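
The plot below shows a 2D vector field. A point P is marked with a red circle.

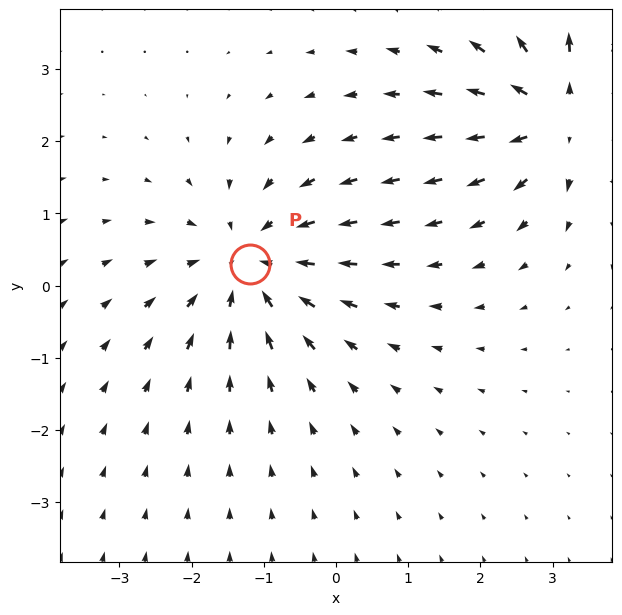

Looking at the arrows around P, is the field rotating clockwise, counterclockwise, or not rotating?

not rotating

Near P at (-1.2, 0.3) the arrows show no circulation. The curl there is ≈0.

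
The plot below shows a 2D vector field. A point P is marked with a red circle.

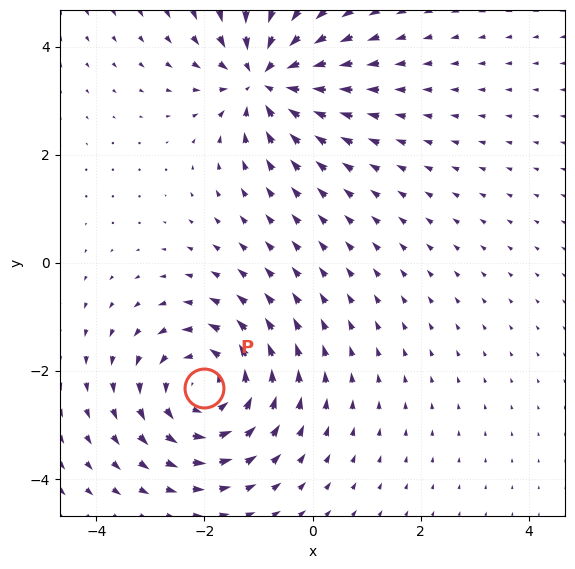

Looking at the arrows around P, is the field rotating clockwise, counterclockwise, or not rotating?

counterclockwise

Near P at (-2.0, -2.3) the arrows circulate counterclockwise. The curl (z-component) there is about +4; positive curl means counterclockwise rotation.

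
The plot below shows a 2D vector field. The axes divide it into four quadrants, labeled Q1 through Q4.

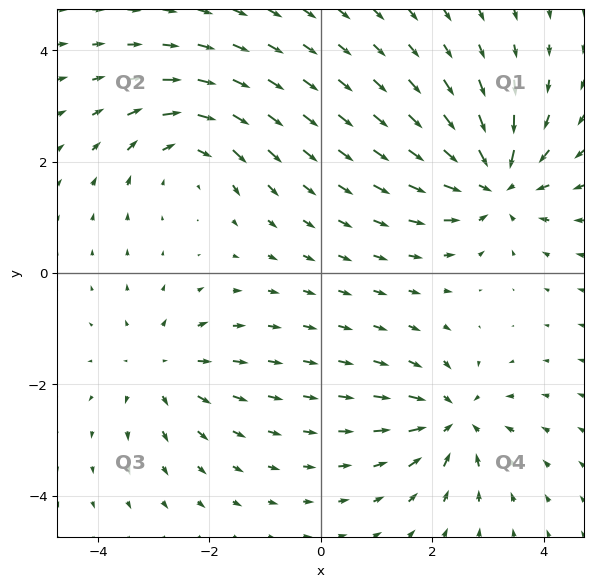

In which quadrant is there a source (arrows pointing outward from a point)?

Q3

The source sits at approximately (-2.9, -1.7), which lies in quadrant Q3. The divergence there is about +3, positive as expected for a source.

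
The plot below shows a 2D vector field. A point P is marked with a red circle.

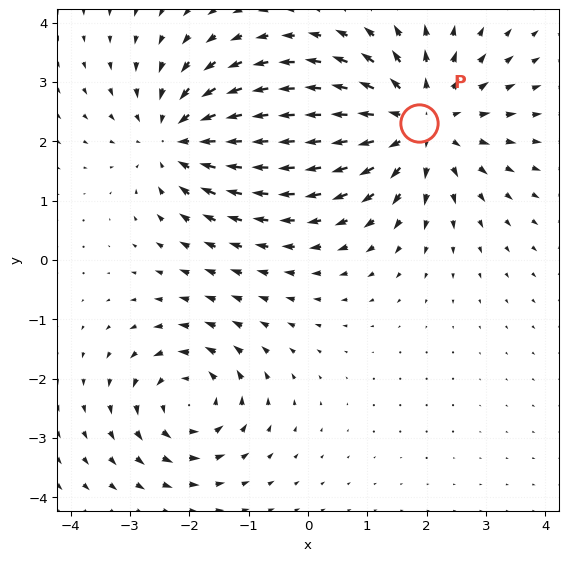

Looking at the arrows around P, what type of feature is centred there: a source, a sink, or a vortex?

source

At P (1.9, 2.3) the arrows spread outward. Divergence about +4, curl ≈0 — positive divergence with near-zero curl is a source.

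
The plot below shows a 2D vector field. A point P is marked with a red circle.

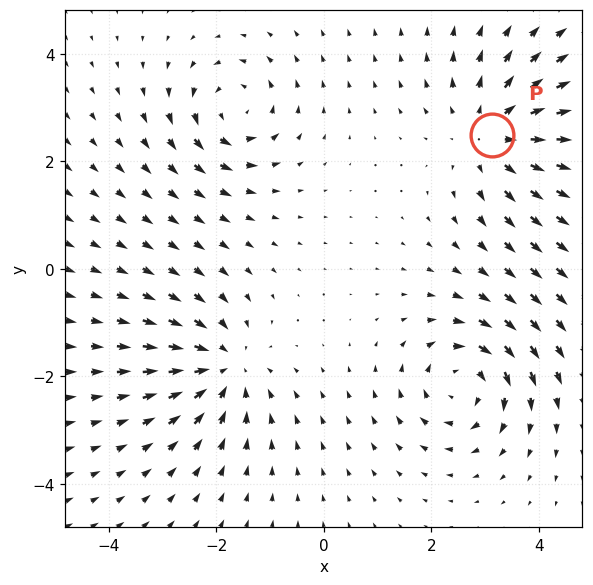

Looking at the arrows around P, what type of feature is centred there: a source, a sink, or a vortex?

source

At P (3.1, 2.5) the arrows spread outward. Divergence about +4, curl ≈0 — positive divergence with near-zero curl is a source.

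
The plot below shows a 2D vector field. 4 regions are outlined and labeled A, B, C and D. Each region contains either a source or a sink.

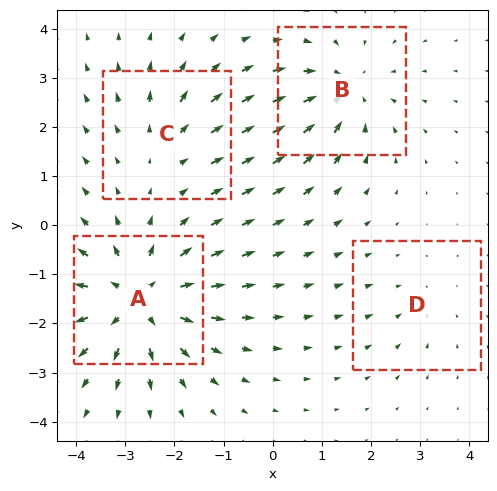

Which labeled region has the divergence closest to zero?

D

Divergence at each region's feature centre — A: about +6, B: about -4, C: about +3, D: about -2. Region D is closest to zero.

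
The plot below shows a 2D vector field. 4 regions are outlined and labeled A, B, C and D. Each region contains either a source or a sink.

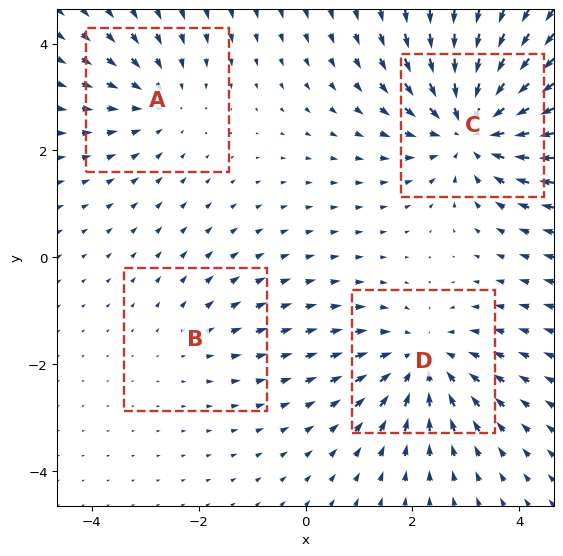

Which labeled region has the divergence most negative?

Divergence at each region's feature centre — A: about -3, B: about +2, C: about -6, D: about -4. Region C is most negative.

C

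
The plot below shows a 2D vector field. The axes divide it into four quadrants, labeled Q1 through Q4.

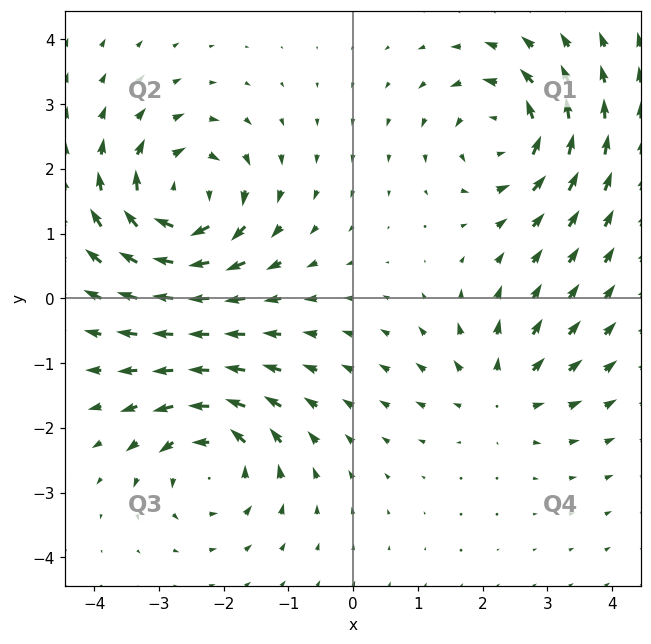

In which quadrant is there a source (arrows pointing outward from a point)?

The source sits at approximately (2.3, -1.5), which lies in quadrant Q4. The divergence there is about +4, positive as expected for a source.

Q4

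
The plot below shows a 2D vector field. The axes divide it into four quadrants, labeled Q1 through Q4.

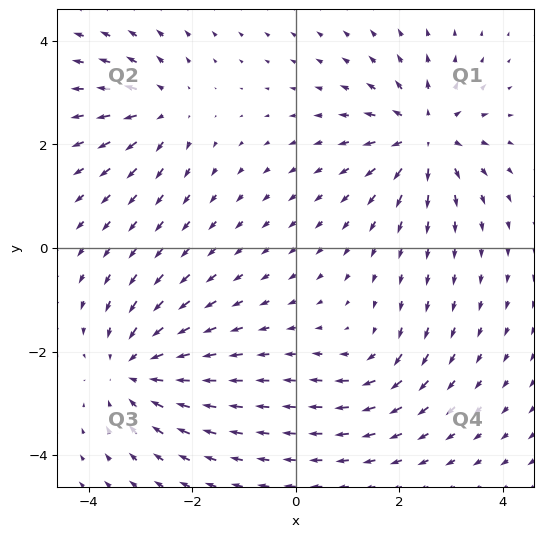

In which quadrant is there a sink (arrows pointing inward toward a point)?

Q3

The sink sits at approximately (-3.1, -2.3), which lies in quadrant Q3. The divergence there is about -5, negative as expected for a sink.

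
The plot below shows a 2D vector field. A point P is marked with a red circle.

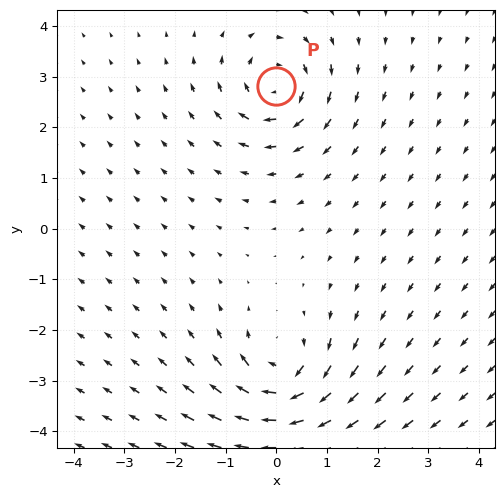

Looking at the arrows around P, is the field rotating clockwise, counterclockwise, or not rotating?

clockwise

Near P at (-0.0, 2.8) the arrows circulate clockwise. The curl (z-component) there is about -5; negative curl means clockwise rotation.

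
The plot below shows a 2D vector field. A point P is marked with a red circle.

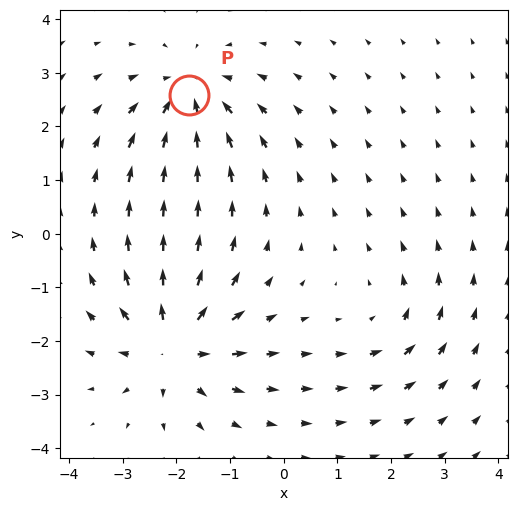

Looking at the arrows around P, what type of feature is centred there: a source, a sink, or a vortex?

At P (-1.8, 2.6) the arrows converge inward. Divergence about -4, curl ≈0 — negative divergence with near-zero curl is a sink.

sink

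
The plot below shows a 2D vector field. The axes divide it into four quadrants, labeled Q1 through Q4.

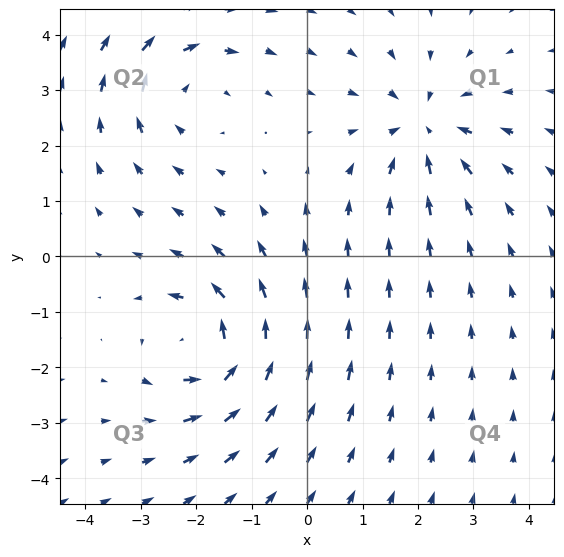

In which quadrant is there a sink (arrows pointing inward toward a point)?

The sink sits at approximately (2.1, 2.3), which lies in quadrant Q1. The divergence there is about -3, negative as expected for a sink.

Q1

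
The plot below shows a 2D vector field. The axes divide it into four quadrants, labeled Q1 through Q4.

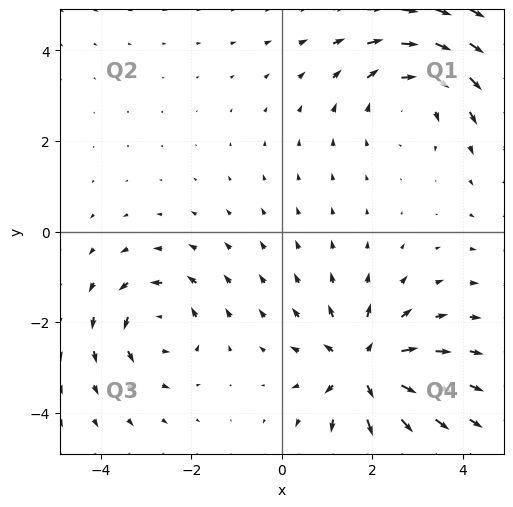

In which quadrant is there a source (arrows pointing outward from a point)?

The source sits at approximately (1.8, -3.0), which lies in quadrant Q4. The divergence there is about +4, positive as expected for a source.

Q4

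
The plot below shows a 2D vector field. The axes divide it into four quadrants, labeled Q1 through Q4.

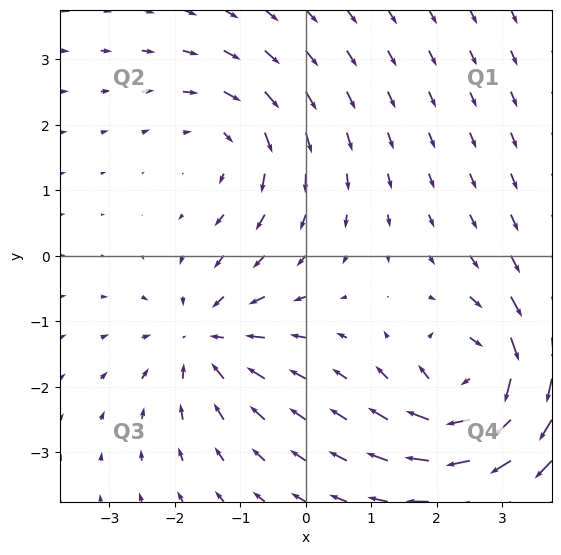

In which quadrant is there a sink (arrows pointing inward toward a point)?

The sink sits at approximately (-1.5, -1.3), which lies in quadrant Q3. The divergence there is about -3, negative as expected for a sink.

Q3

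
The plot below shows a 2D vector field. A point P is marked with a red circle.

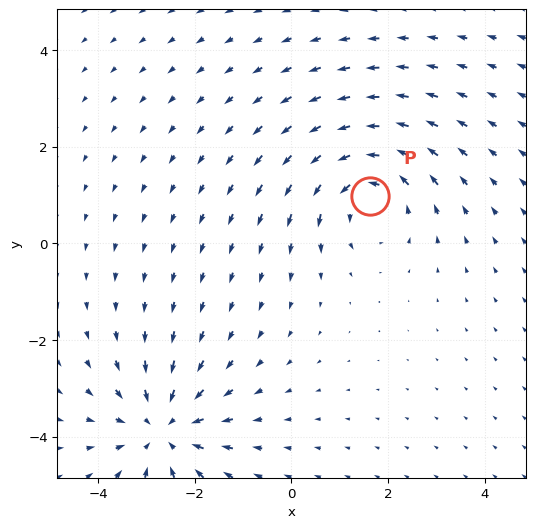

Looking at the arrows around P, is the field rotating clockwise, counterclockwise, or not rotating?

counterclockwise

Near P at (1.6, 1.0) the arrows circulate counterclockwise. The curl (z-component) there is about +3; positive curl means counterclockwise rotation.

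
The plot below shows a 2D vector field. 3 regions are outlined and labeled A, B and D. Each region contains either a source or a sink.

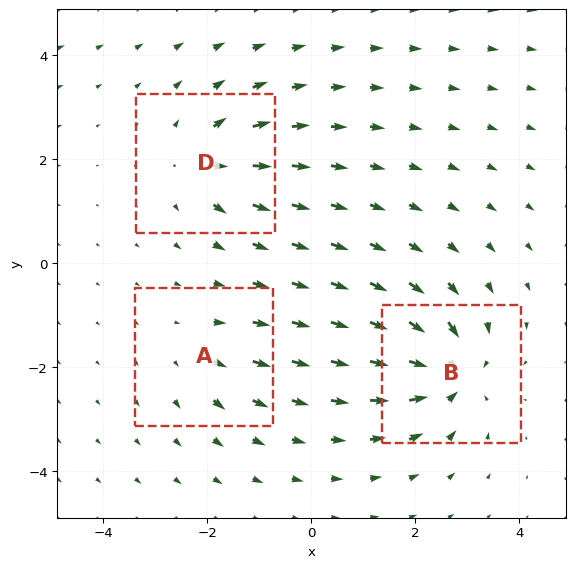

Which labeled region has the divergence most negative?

Divergence at each region's feature centre — A: about +2, B: about -6, D: about +4. Region B is most negative.

B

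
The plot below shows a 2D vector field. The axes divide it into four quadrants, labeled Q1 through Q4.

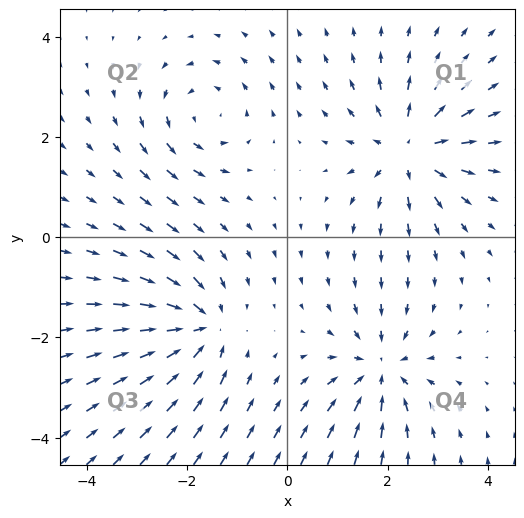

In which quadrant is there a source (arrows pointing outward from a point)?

Q1

The source sits at approximately (2.4, 1.7), which lies in quadrant Q1. The divergence there is about +5, positive as expected for a source.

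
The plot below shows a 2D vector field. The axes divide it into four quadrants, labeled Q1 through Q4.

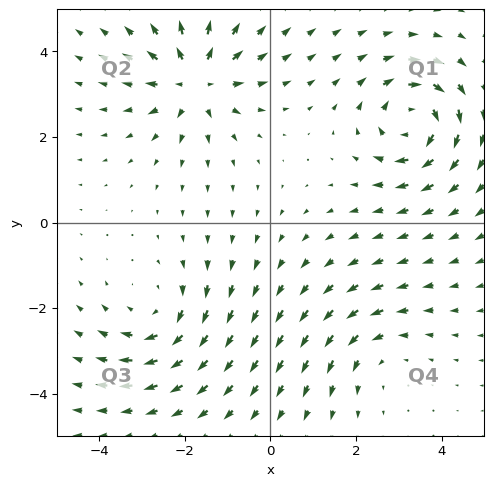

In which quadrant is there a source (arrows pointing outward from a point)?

The source sits at approximately (-1.8, 3.3), which lies in quadrant Q2. The divergence there is about +4, positive as expected for a source.

Q2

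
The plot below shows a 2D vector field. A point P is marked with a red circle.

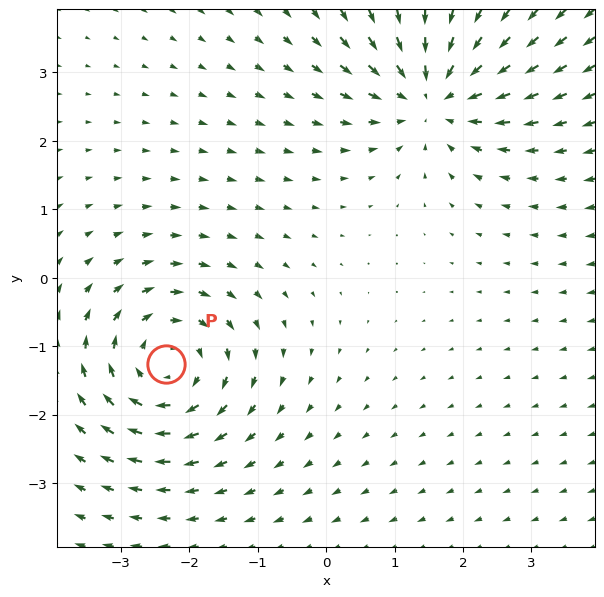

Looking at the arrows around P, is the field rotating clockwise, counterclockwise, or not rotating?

Near P at (-2.3, -1.3) the arrows circulate clockwise. The curl (z-component) there is about -5; negative curl means clockwise rotation.

clockwise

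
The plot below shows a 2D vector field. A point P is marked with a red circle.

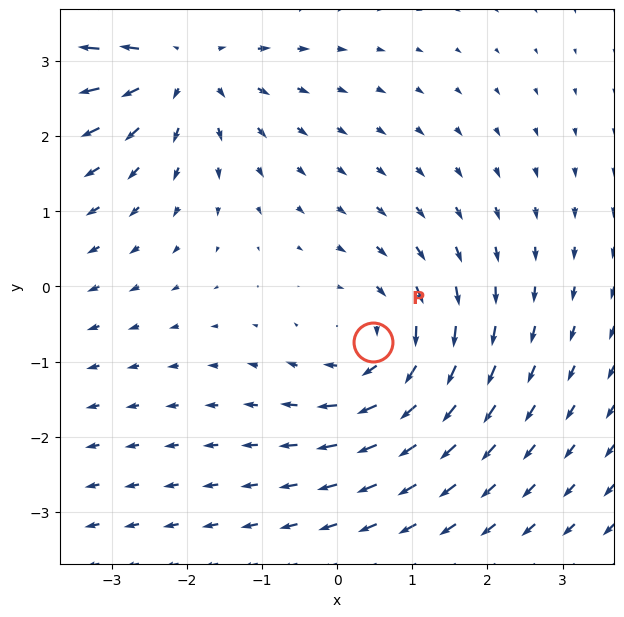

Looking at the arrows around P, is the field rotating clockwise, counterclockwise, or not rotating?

clockwise

Near P at (0.5, -0.7) the arrows circulate clockwise. The curl (z-component) there is about -4; negative curl means clockwise rotation.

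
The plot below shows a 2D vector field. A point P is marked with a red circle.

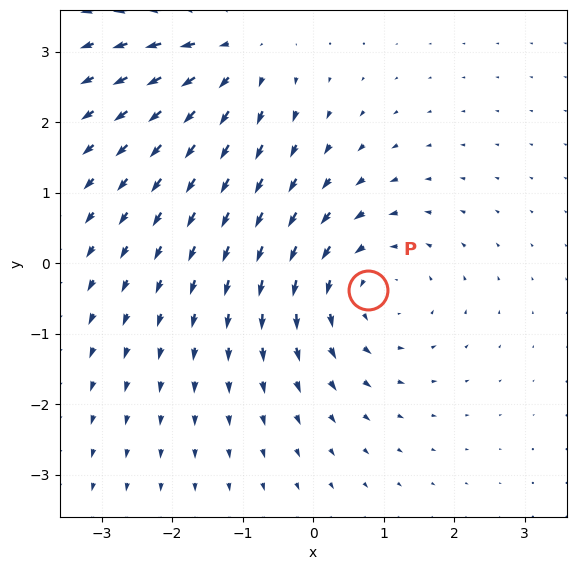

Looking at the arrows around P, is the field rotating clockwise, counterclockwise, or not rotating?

Near P at (0.8, -0.4) the arrows circulate counterclockwise. The curl (z-component) there is about +2; positive curl means counterclockwise rotation.

counterclockwise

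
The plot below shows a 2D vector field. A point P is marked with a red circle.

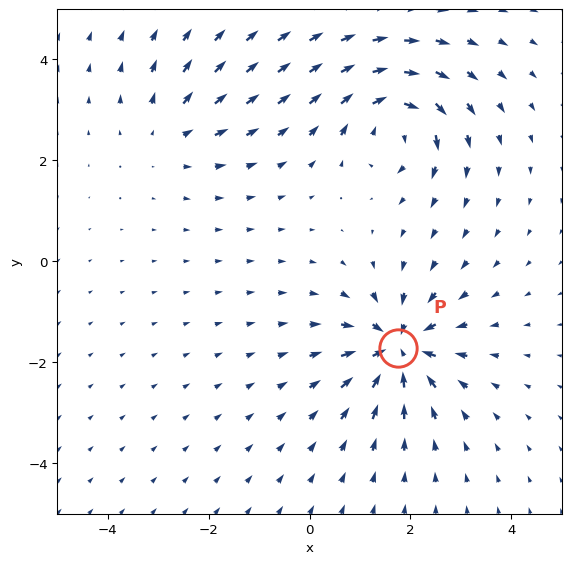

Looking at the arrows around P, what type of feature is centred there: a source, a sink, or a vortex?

At P (1.8, -1.7) the arrows converge inward. Divergence about -6, curl ≈0 — negative divergence with near-zero curl is a sink.

sink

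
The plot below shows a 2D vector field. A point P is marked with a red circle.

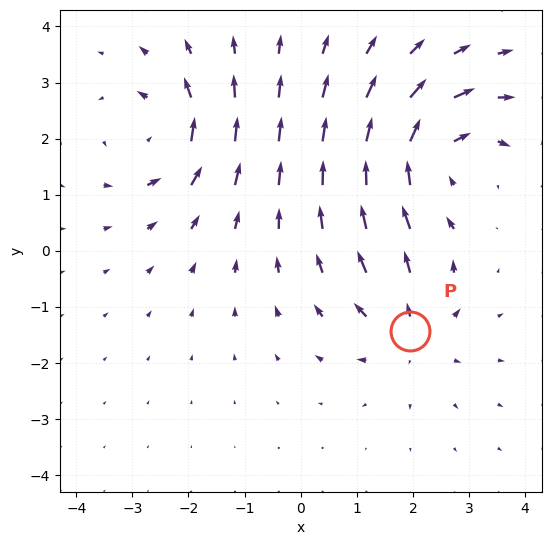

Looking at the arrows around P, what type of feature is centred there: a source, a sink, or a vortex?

source

At P (1.9, -1.4) the arrows spread outward. Divergence about +3, curl ≈0 — positive divergence with near-zero curl is a source.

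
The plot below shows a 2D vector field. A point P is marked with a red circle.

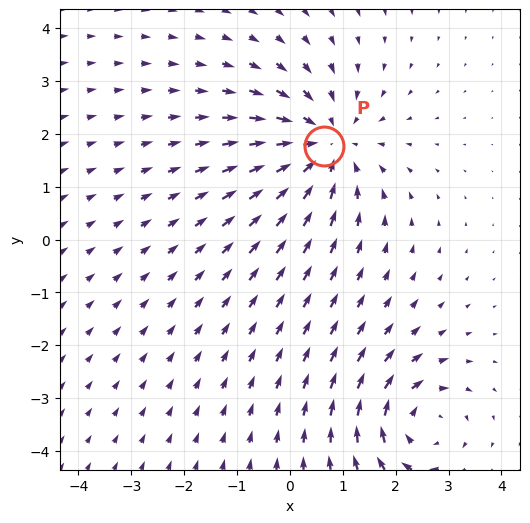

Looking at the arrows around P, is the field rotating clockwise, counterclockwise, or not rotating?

not rotating

Near P at (0.7, 1.8) the arrows show no circulation. The curl there is ≈0.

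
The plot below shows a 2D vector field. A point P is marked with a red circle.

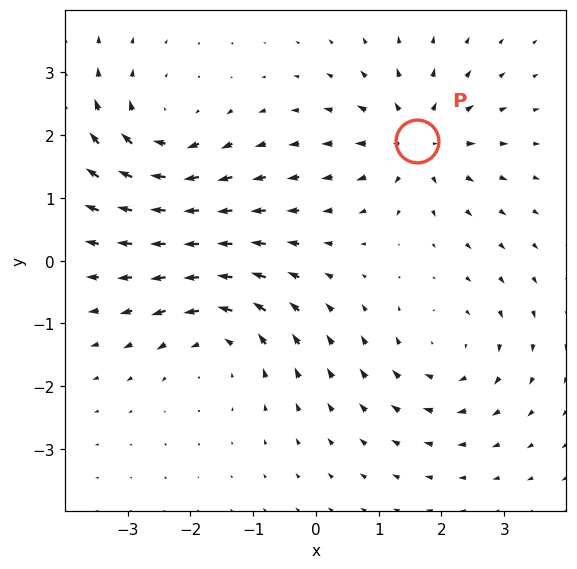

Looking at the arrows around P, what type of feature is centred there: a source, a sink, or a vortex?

At P (1.6, 1.9) the arrows spread outward. Divergence about +6, curl ≈0 — positive divergence with near-zero curl is a source.

source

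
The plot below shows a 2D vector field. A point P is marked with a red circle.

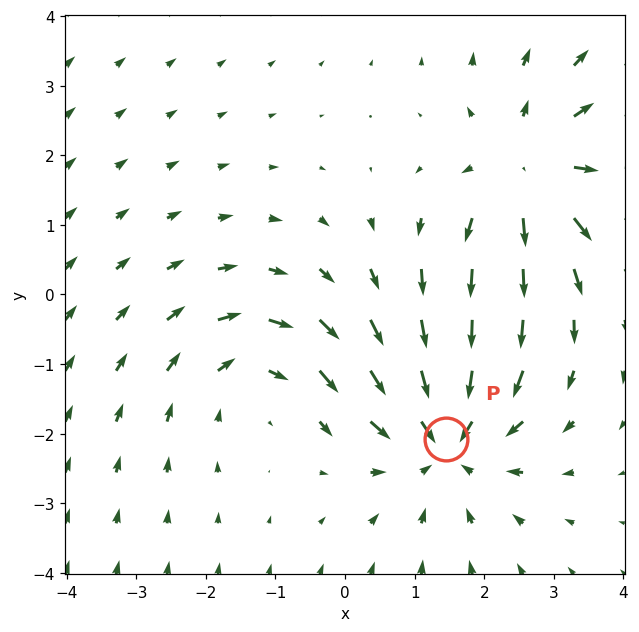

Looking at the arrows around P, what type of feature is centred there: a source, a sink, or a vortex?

sink

At P (1.4, -2.1) the arrows converge inward. Divergence about -5, curl ≈0 — negative divergence with near-zero curl is a sink.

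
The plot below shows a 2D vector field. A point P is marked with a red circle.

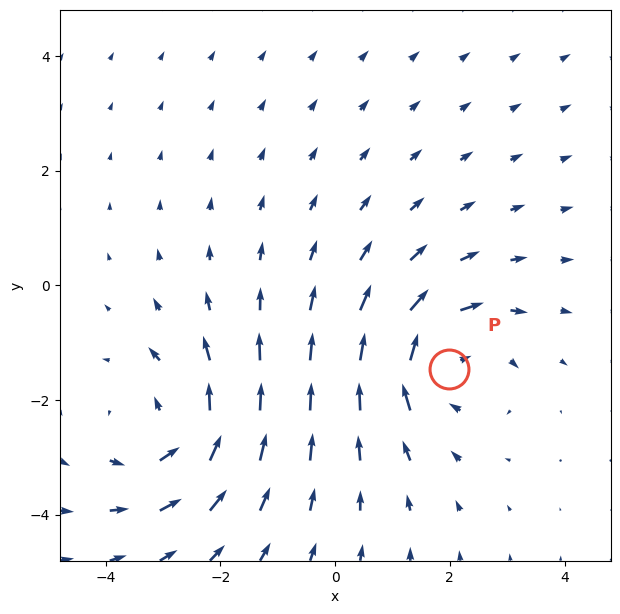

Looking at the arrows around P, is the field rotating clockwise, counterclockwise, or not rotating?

Near P at (2.0, -1.5) the arrows circulate clockwise. The curl (z-component) there is about -4; negative curl means clockwise rotation.

clockwise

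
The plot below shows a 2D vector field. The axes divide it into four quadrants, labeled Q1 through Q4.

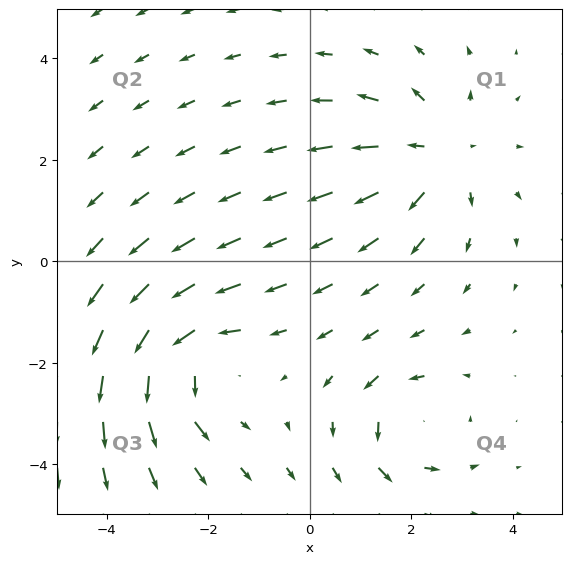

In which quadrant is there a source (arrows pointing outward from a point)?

Q1

The source sits at approximately (2.5, 2.1), which lies in quadrant Q1. The divergence there is about +4, positive as expected for a source.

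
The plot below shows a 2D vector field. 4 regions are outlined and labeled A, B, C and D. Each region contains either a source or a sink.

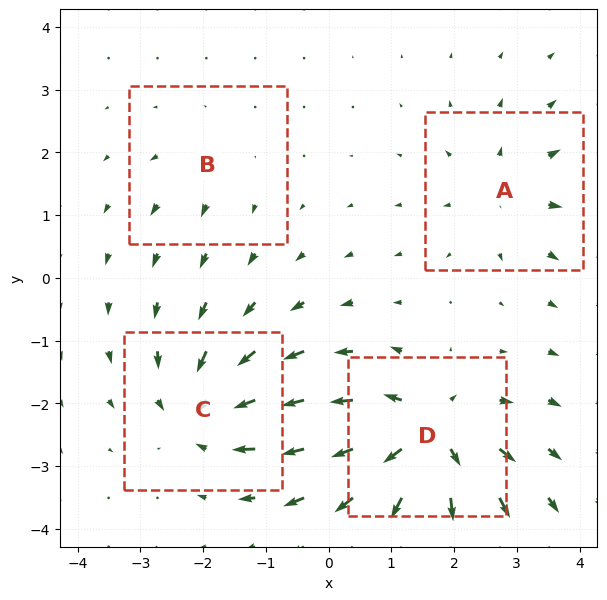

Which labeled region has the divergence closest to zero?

Divergence at each region's feature centre — A: about +4, B: about +2, C: about -6, D: about +8. Region B is closest to zero.

B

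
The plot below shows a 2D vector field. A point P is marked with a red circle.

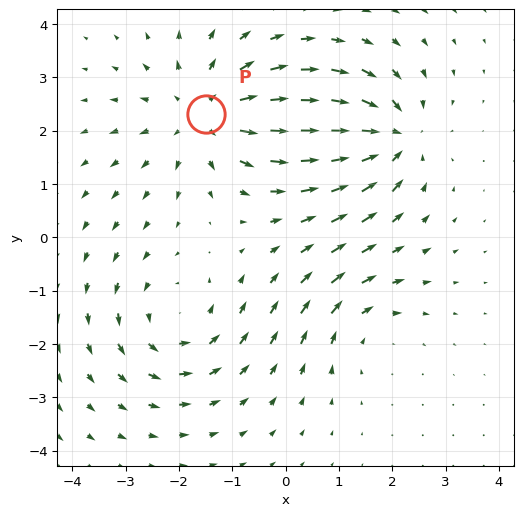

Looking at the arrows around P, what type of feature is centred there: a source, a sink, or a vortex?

source

At P (-1.5, 2.3) the arrows spread outward. Divergence about +4, curl ≈0 — positive divergence with near-zero curl is a source.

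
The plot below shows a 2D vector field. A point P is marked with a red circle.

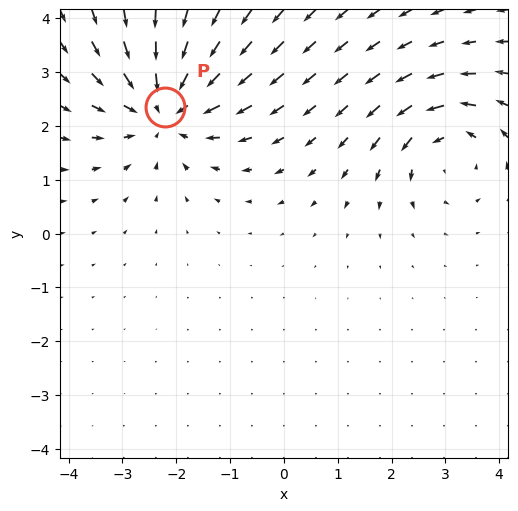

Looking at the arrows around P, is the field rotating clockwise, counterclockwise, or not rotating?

Near P at (-2.2, 2.3) the arrows show no circulation. The curl there is ≈0.

not rotating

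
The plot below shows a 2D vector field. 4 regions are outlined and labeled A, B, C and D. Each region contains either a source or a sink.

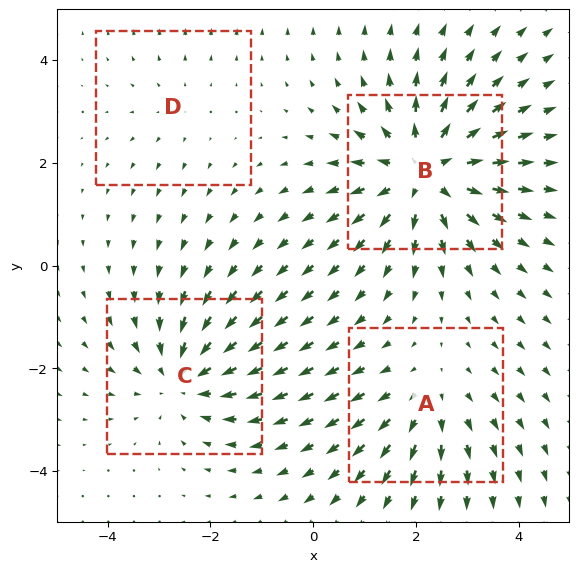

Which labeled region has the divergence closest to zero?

Divergence at each region's feature centre — A: about +3, B: about +6, C: about -4, D: about +2. Region D is closest to zero.

D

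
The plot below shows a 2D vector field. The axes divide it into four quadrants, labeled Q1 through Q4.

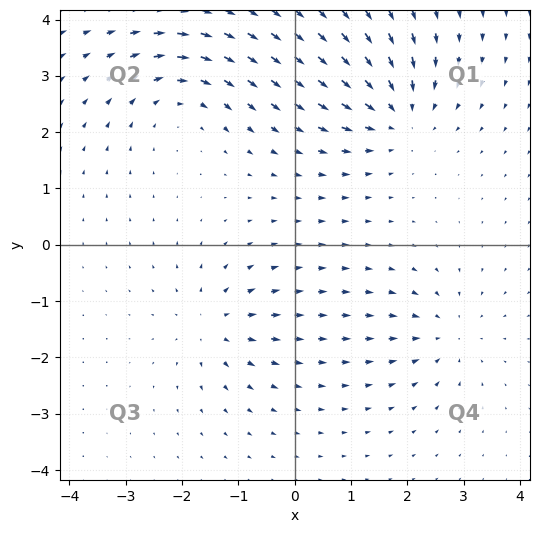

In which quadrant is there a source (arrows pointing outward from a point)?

Q3

The source sits at approximately (-1.4, -1.4), which lies in quadrant Q3. The divergence there is about +3, positive as expected for a source.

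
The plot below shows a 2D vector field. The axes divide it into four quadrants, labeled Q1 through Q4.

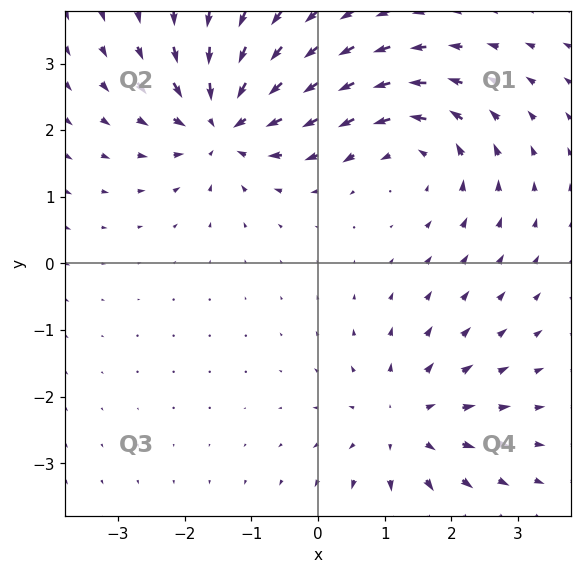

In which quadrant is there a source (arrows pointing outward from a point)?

The source sits at approximately (1.3, -2.4), which lies in quadrant Q4. The divergence there is about +3, positive as expected for a source.

Q4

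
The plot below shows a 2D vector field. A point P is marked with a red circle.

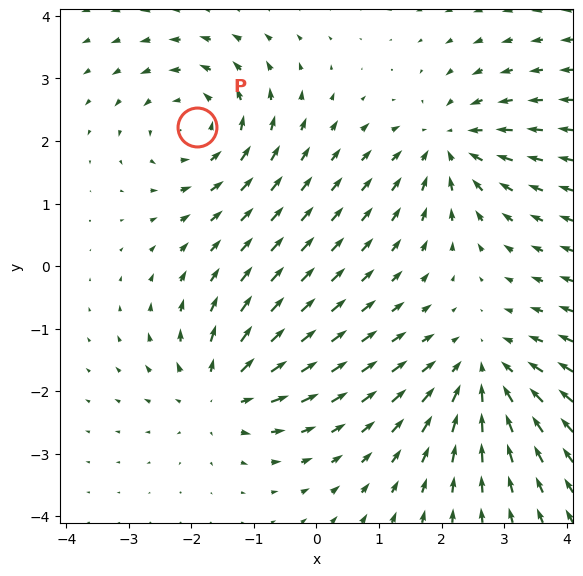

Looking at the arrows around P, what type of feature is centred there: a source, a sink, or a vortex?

vortex

At P (-1.9, 2.2) the arrows circulate counterclockwise. Divergence ≈0, curl about +4 — near-zero divergence with nonzero curl is a vortex.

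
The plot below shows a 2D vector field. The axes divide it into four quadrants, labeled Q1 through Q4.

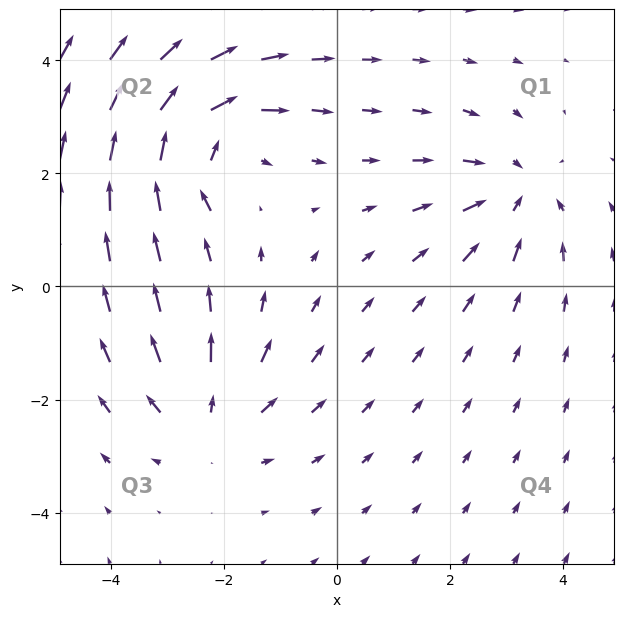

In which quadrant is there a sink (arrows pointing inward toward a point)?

The sink sits at approximately (3.2, 1.6), which lies in quadrant Q1. The divergence there is about -3, negative as expected for a sink.

Q1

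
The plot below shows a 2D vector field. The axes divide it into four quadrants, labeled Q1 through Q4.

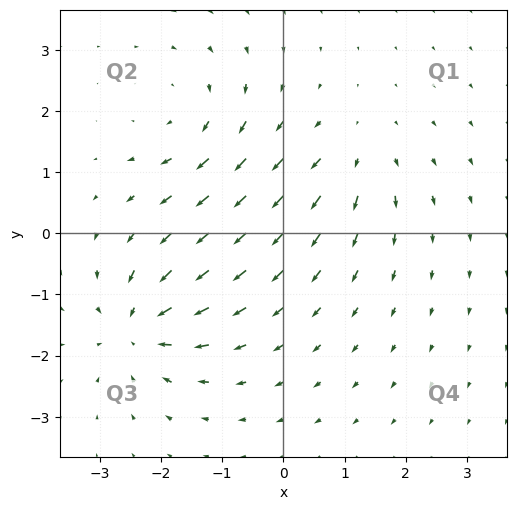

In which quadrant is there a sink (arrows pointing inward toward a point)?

The sink sits at approximately (-2.4, -1.5), which lies in quadrant Q3. The divergence there is about -7, negative as expected for a sink.

Q3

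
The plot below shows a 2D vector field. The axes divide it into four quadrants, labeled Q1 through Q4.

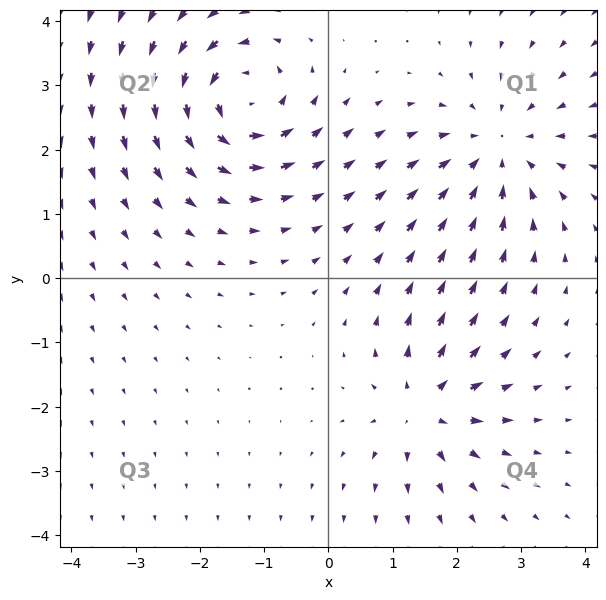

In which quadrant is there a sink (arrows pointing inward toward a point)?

Q1

The sink sits at approximately (2.6, 2.0), which lies in quadrant Q1. The divergence there is about -4, negative as expected for a sink.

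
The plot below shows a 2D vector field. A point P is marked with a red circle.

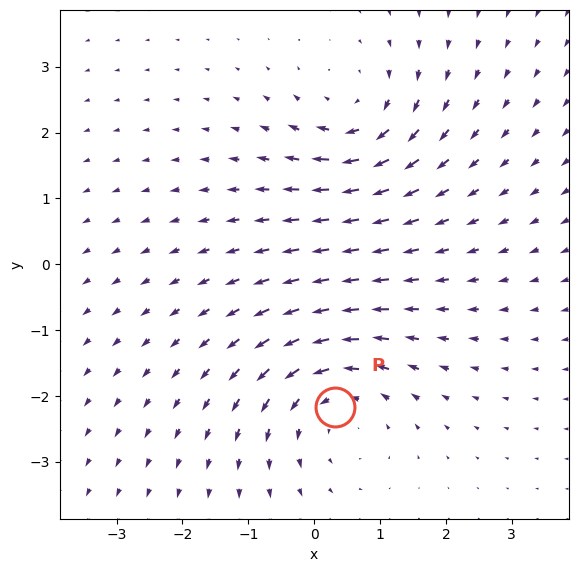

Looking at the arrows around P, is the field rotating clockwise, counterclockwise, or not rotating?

Near P at (0.3, -2.2) the arrows circulate counterclockwise. The curl (z-component) there is about +3; positive curl means counterclockwise rotation.

counterclockwise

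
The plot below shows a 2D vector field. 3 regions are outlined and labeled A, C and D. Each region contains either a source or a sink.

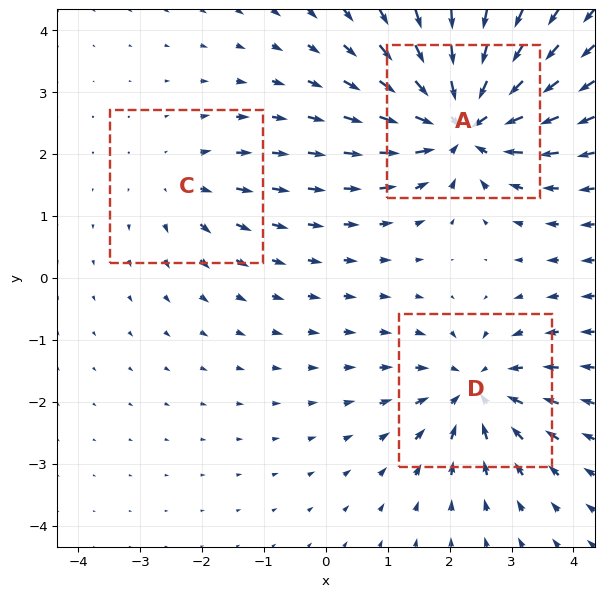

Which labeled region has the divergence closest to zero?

Divergence at each region's feature centre — A: about -6, C: about +2, D: about -4. Region C is closest to zero.

C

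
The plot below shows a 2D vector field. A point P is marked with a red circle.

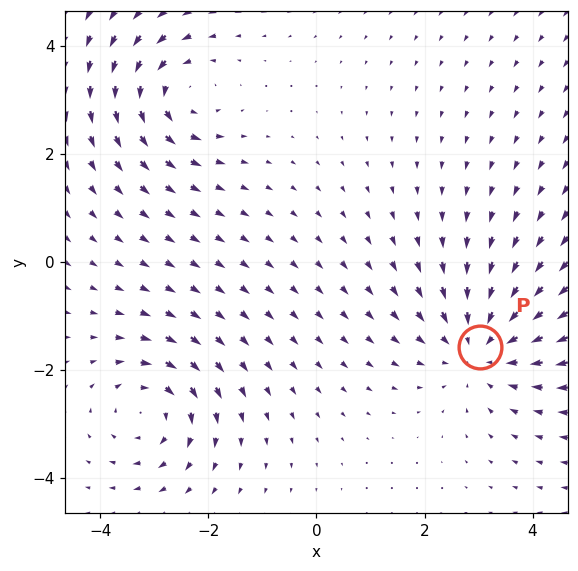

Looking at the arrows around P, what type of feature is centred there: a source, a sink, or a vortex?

sink

At P (3.0, -1.6) the arrows converge inward. Divergence about -4, curl ≈0 — negative divergence with near-zero curl is a sink.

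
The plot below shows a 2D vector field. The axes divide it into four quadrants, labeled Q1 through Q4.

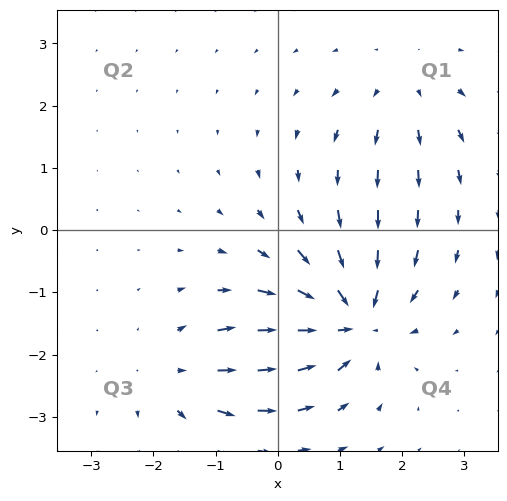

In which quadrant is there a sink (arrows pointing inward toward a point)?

The sink sits at approximately (1.2, -1.4), which lies in quadrant Q4. The divergence there is about -6, negative as expected for a sink.

Q4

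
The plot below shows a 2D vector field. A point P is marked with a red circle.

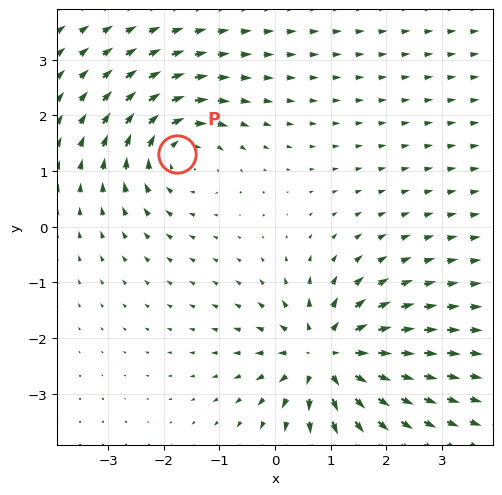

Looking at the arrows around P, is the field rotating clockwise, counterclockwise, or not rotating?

clockwise

Near P at (-1.8, 1.3) the arrows circulate clockwise. The curl (z-component) there is about -4; negative curl means clockwise rotation.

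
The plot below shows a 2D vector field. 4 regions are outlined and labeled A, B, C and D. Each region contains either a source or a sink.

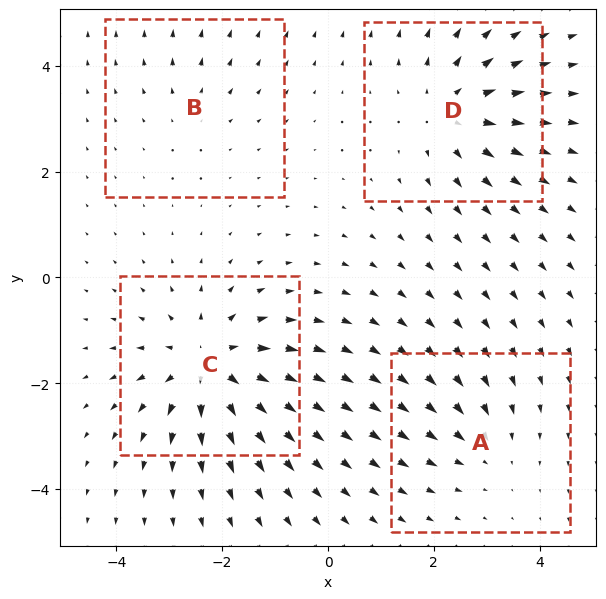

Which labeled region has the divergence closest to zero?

Divergence at each region's feature centre — A: about -3, B: about +2, C: about +6, D: about +5. Region B is closest to zero.

B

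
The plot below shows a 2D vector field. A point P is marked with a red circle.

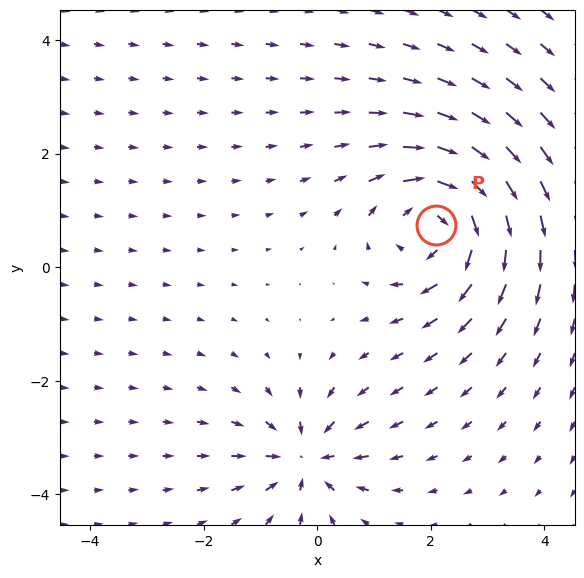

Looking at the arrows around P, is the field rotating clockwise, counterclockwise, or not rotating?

clockwise

Near P at (2.1, 0.7) the arrows circulate clockwise. The curl (z-component) there is about -5; negative curl means clockwise rotation.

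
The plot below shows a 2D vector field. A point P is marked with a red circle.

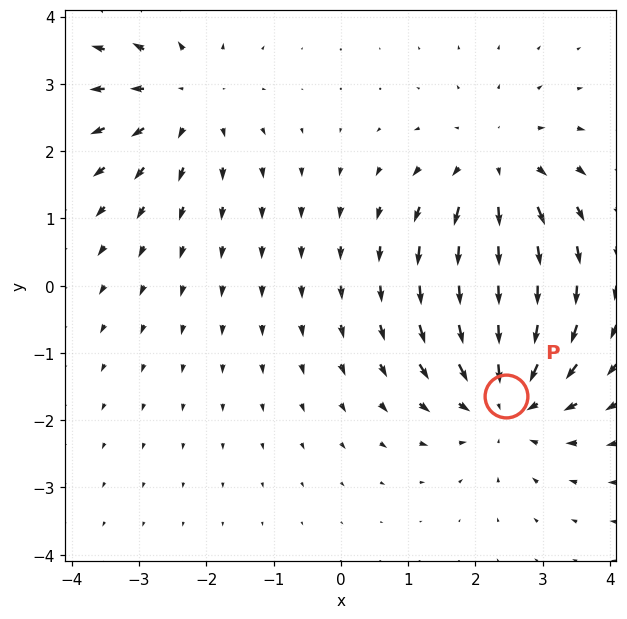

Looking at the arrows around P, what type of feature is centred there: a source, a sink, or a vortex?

sink

At P (2.5, -1.6) the arrows converge inward. Divergence about -4, curl ≈0 — negative divergence with near-zero curl is a sink.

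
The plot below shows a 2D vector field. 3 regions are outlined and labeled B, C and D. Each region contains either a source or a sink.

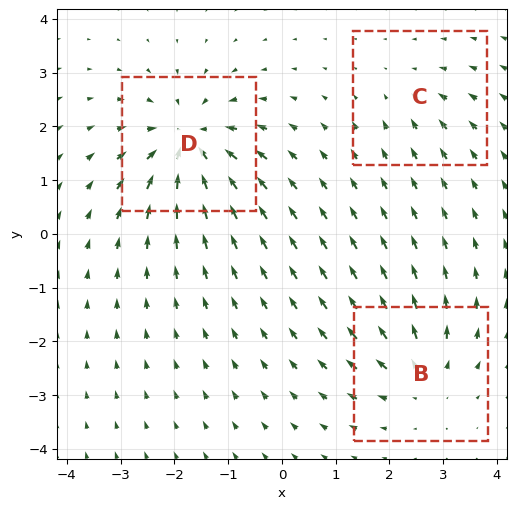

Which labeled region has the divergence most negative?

D

Divergence at each region's feature centre — B: about +4, C: about -2, D: about -6. Region D is most negative.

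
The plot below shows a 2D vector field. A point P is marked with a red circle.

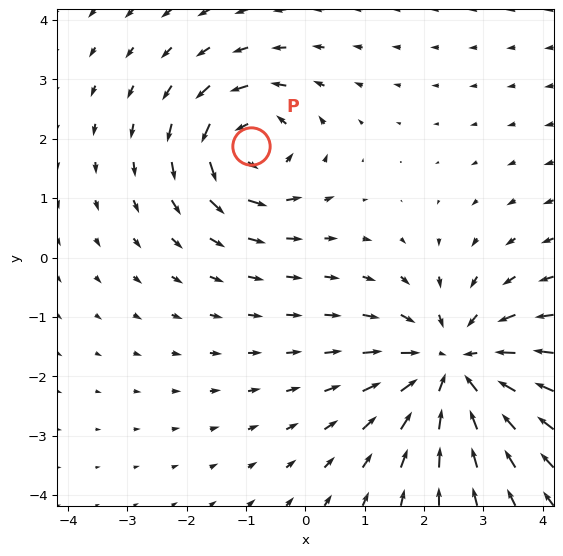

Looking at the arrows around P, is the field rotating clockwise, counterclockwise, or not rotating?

counterclockwise

Near P at (-0.9, 1.9) the arrows circulate counterclockwise. The curl (z-component) there is about +4; positive curl means counterclockwise rotation.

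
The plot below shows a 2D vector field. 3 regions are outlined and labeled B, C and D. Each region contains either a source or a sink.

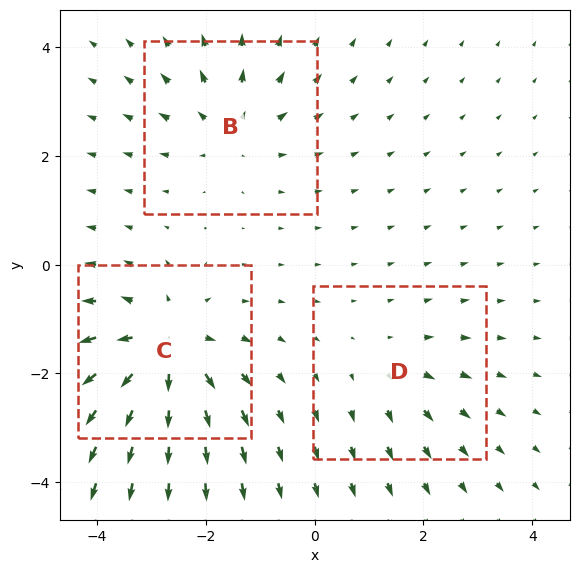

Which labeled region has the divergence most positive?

Divergence at each region's feature centre — B: about +3, C: about +5, D: about +2. Region C is most positive.

C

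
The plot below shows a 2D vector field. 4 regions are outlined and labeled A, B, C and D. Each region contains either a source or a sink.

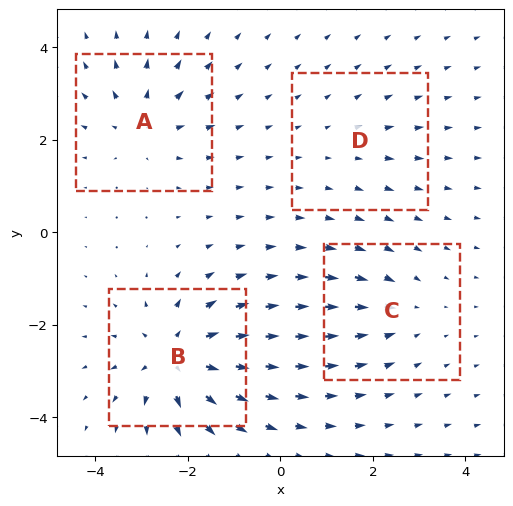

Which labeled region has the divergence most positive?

Divergence at each region's feature centre — A: about +5, B: about +7, C: about -3, D: about +2. Region B is most positive.

B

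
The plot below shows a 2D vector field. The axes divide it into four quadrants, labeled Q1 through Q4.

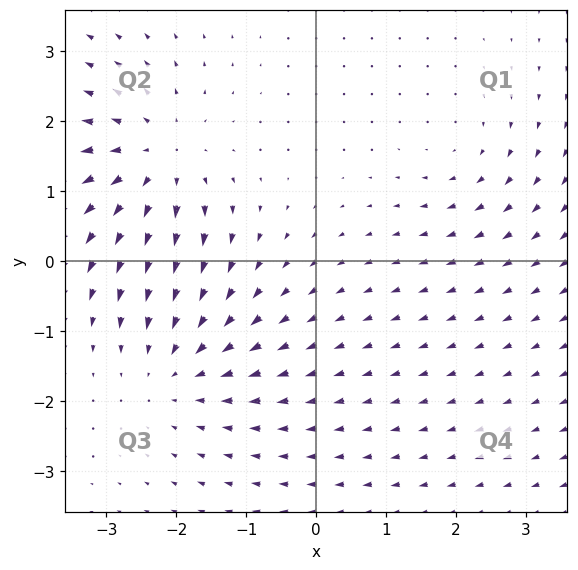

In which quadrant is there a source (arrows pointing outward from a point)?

The source sits at approximately (-2.3, 1.4), which lies in quadrant Q2. The divergence there is about +4, positive as expected for a source.

Q2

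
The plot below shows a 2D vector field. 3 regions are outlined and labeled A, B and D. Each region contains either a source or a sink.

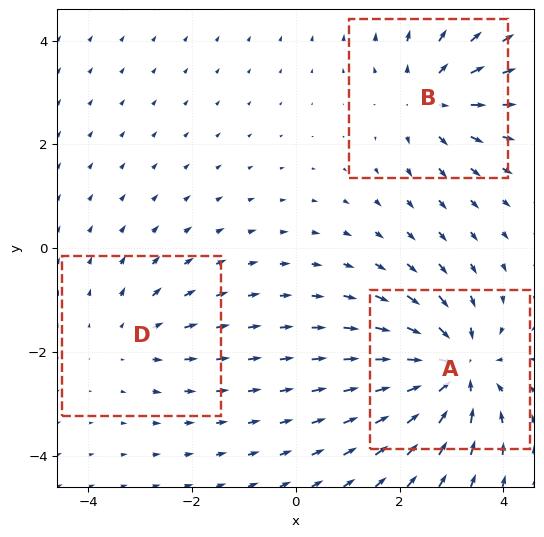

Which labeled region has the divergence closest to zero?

Divergence at each region's feature centre — A: about -5, B: about +4, D: about +2. Region D is closest to zero.

D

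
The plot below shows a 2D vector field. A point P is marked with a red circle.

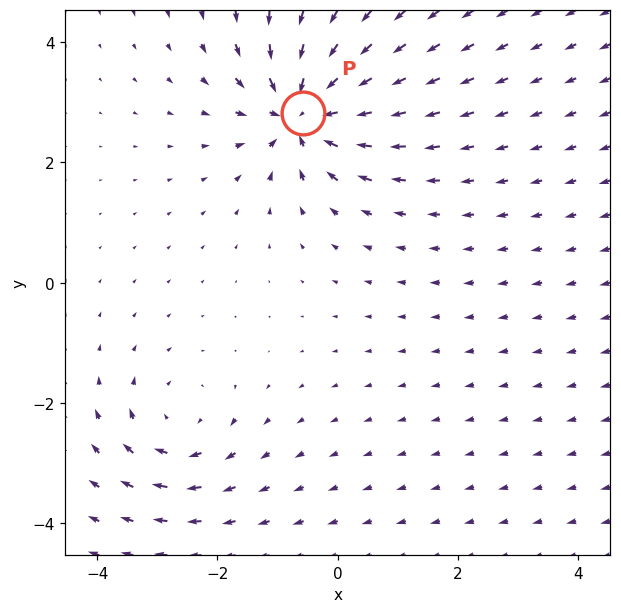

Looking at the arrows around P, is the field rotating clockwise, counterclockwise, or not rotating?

not rotating

Near P at (-0.6, 2.8) the arrows show no circulation. The curl there is ≈0.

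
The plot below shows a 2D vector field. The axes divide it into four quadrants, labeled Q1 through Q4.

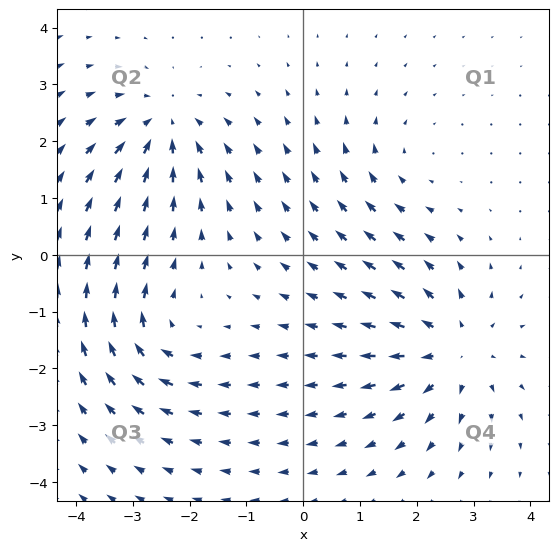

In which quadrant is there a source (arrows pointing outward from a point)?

Q4

The source sits at approximately (2.6, -1.7), which lies in quadrant Q4. The divergence there is about +4, positive as expected for a source.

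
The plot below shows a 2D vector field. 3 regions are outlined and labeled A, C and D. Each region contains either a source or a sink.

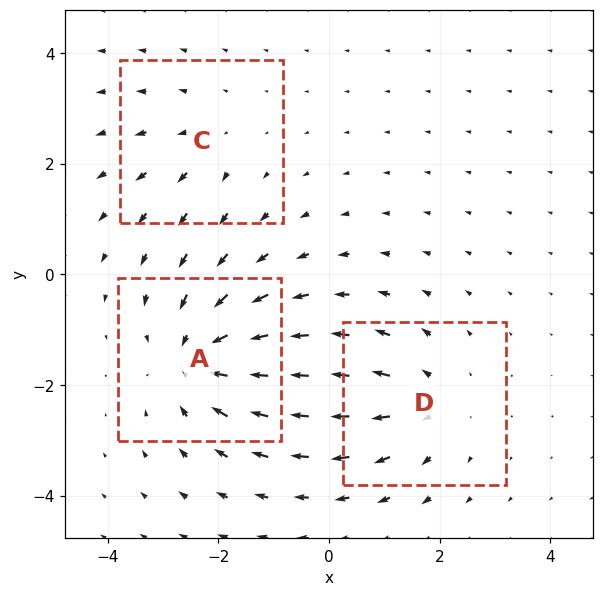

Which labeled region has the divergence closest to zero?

Divergence at each region's feature centre — A: about -4, C: about +2, D: about +3. Region C is closest to zero.

C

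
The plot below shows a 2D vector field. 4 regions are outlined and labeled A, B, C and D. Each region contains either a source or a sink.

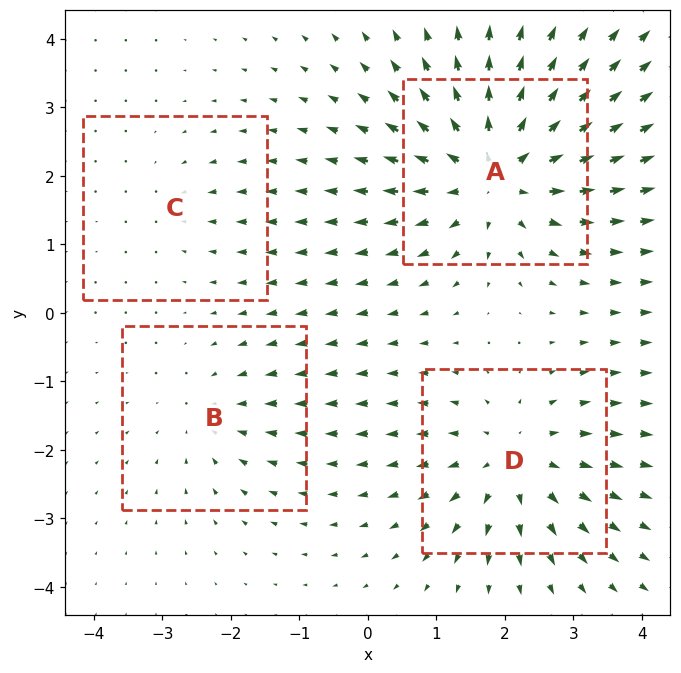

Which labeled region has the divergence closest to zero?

C

Divergence at each region's feature centre — A: about +6, B: about -3, C: about -2, D: about +5. Region C is closest to zero.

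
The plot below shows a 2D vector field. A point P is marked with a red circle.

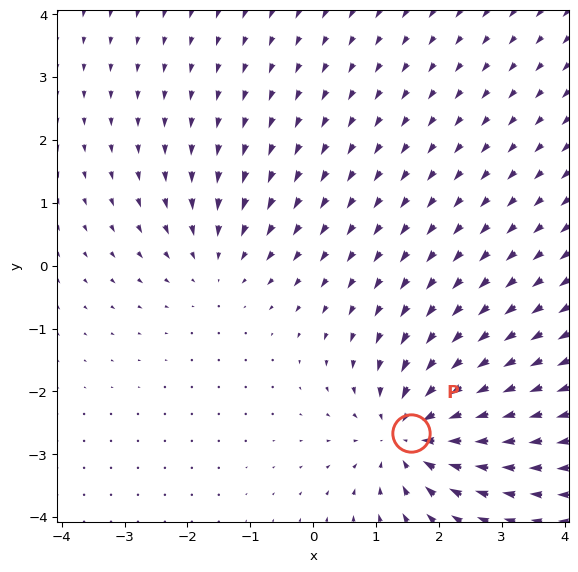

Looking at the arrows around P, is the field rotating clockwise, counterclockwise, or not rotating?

Near P at (1.6, -2.7) the arrows show no circulation. The curl there is ≈0.

not rotating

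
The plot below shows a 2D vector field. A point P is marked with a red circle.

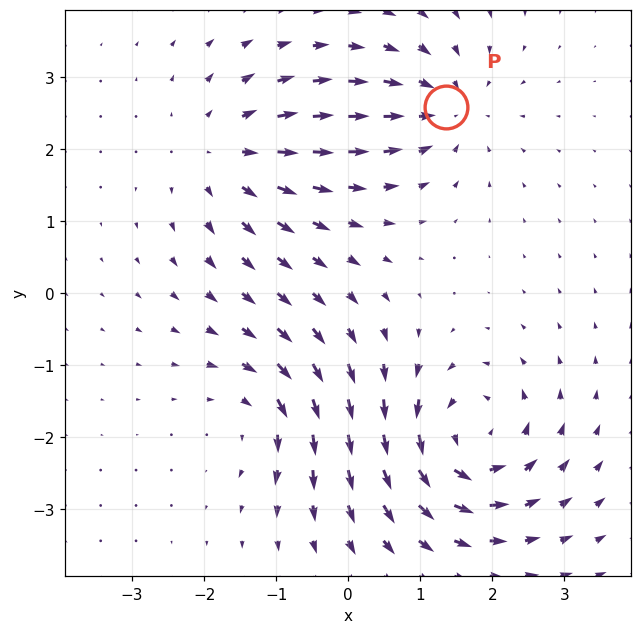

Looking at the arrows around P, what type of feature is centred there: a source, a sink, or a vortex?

At P (1.4, 2.6) the arrows converge inward. Divergence about -4, curl ≈0 — negative divergence with near-zero curl is a sink.

sink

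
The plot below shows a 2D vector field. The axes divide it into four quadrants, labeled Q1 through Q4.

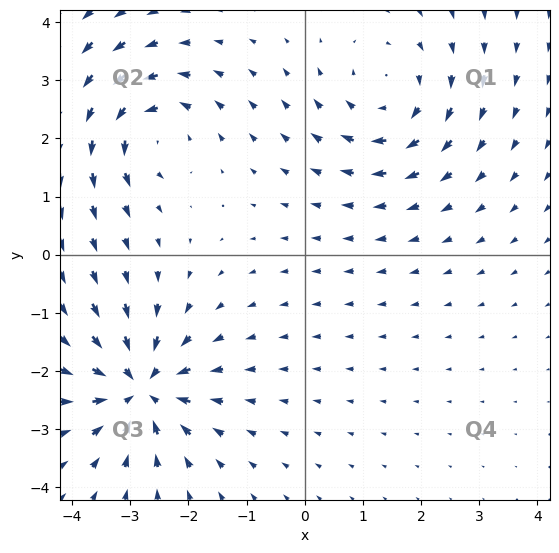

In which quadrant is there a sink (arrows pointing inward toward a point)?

Q3

The sink sits at approximately (-2.8, -2.3), which lies in quadrant Q3. The divergence there is about -5, negative as expected for a sink.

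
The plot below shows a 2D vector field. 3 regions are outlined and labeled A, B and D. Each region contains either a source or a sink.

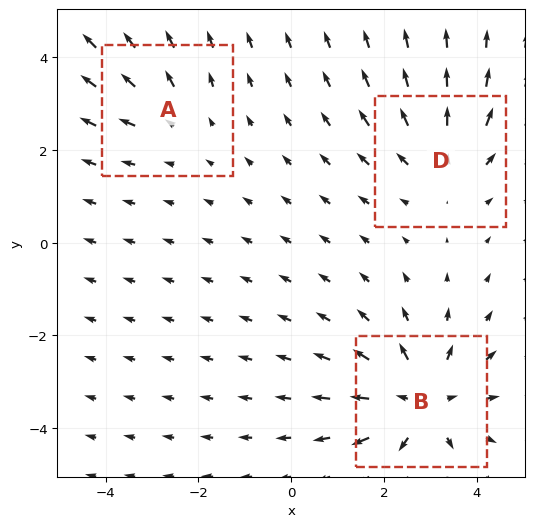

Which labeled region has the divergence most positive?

Divergence at each region's feature centre — A: about +2, B: about +4, D: about +3. Region B is most positive.

B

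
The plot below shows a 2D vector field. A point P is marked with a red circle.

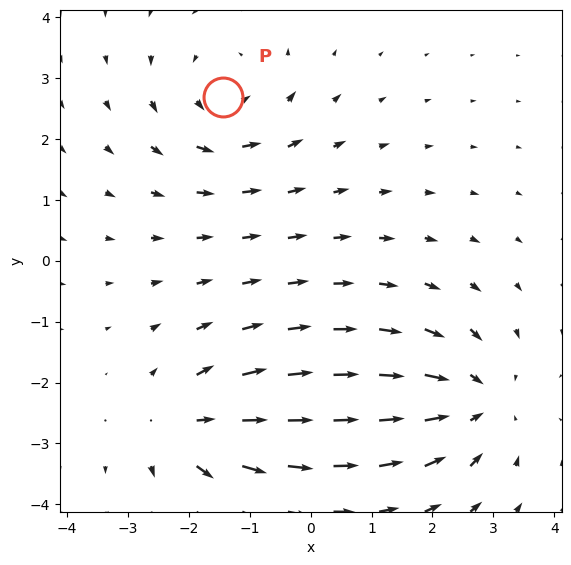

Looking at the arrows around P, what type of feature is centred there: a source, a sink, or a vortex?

vortex

At P (-1.4, 2.7) the arrows circulate counterclockwise. Divergence ≈0, curl about +3 — near-zero divergence with nonzero curl is a vortex.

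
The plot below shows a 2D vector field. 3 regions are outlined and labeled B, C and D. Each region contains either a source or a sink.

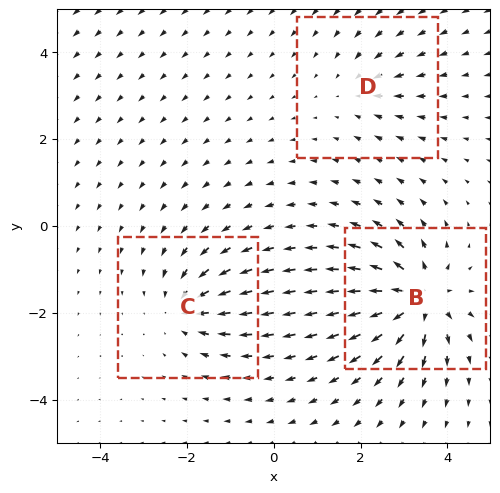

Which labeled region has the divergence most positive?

Divergence at each region's feature centre — B: about +6, C: about -4, D: about -2. Region B is most positive.

B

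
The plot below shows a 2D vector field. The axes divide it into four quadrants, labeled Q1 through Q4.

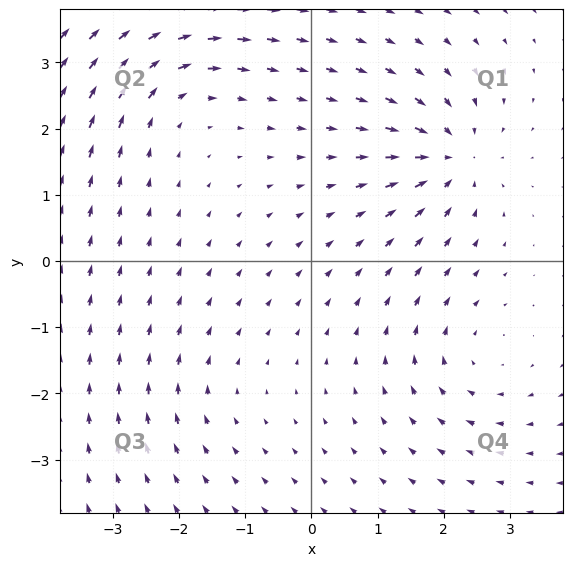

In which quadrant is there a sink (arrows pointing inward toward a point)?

Q1

The sink sits at approximately (2.1, 1.6), which lies in quadrant Q1. The divergence there is about -7, negative as expected for a sink.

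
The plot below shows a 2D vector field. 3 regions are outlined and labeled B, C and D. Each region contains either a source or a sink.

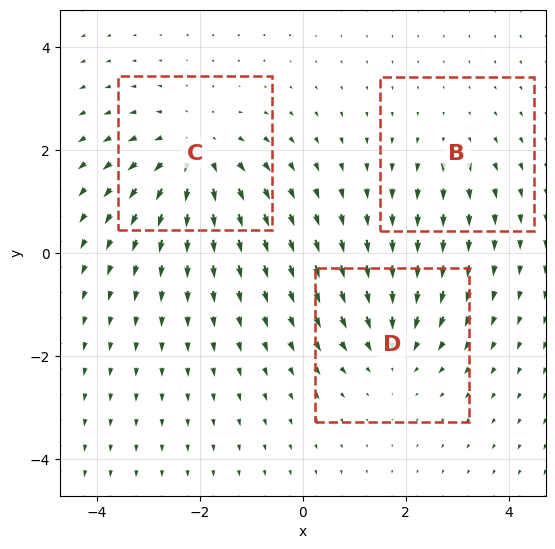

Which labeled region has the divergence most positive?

C

Divergence at each region's feature centre — B: about +2, C: about +4, D: about -3. Region C is most positive.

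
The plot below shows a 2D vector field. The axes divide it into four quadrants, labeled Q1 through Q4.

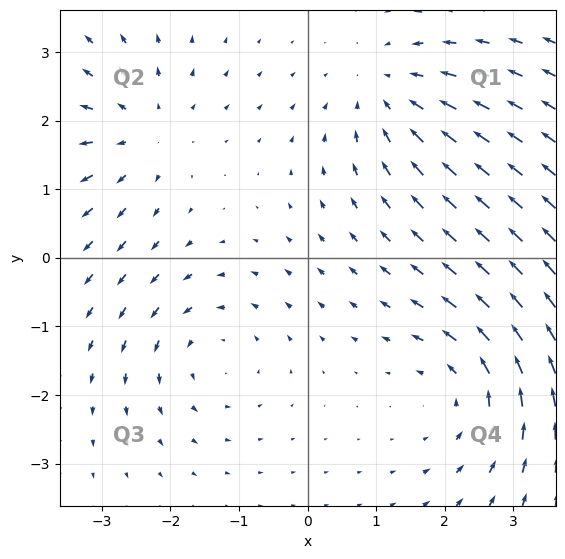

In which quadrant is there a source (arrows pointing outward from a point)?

Q2

The source sits at approximately (-2.4, 1.8), which lies in quadrant Q2. The divergence there is about +3, positive as expected for a source.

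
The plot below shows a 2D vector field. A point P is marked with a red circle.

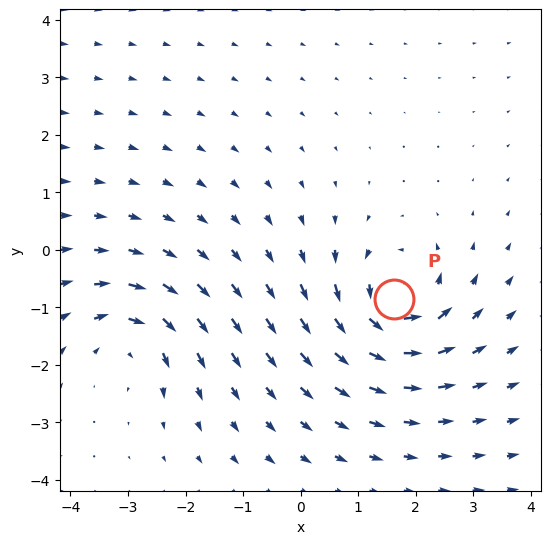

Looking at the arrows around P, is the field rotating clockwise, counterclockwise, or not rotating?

counterclockwise

Near P at (1.6, -0.9) the arrows circulate counterclockwise. The curl (z-component) there is about +6; positive curl means counterclockwise rotation.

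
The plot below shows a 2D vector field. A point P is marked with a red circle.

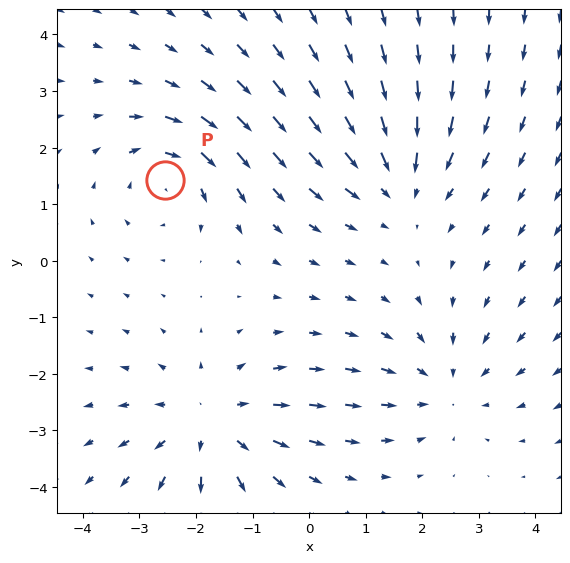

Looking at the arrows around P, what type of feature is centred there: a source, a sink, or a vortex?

At P (-2.6, 1.4) the arrows circulate clockwise. Divergence ≈0, curl about -3 — near-zero divergence with nonzero curl is a vortex.

vortex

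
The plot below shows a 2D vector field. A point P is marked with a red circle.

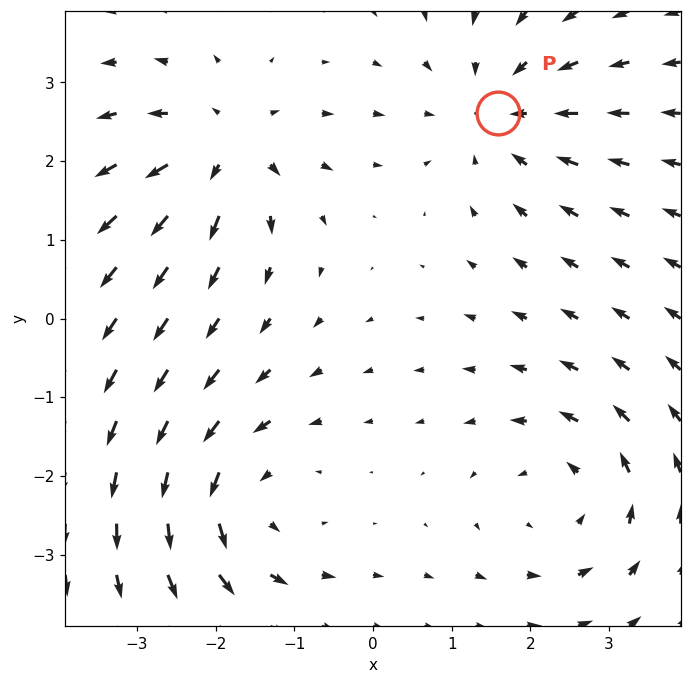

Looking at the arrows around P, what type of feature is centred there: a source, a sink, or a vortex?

sink

At P (1.6, 2.6) the arrows converge inward. Divergence about -4, curl ≈0 — negative divergence with near-zero curl is a sink.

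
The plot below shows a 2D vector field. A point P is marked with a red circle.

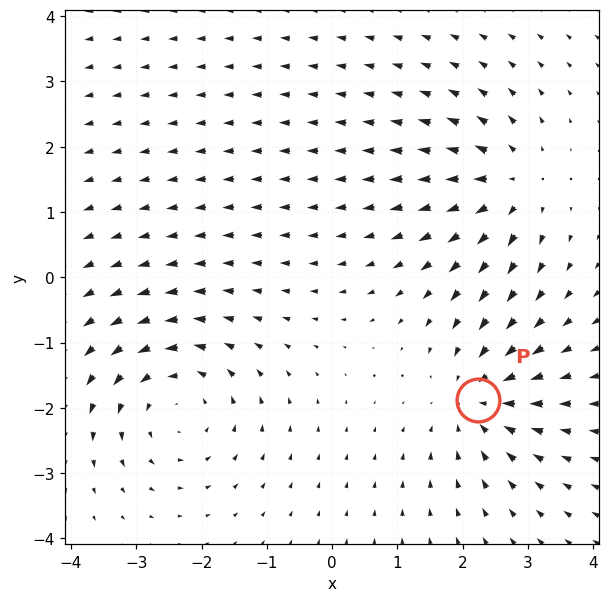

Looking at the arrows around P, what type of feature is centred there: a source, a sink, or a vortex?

sink

At P (2.2, -1.9) the arrows converge inward. Divergence about -3, curl ≈0 — negative divergence with near-zero curl is a sink.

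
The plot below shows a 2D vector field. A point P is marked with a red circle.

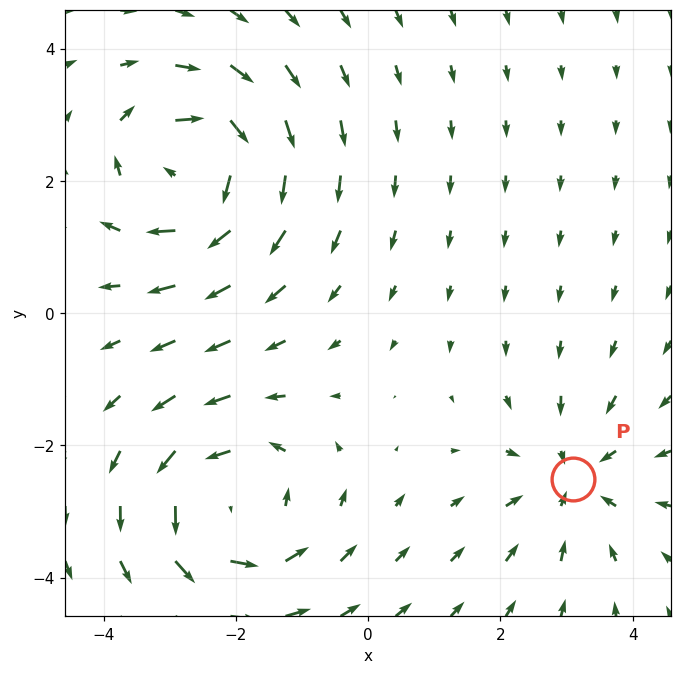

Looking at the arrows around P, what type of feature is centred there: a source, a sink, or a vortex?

At P (3.1, -2.5) the arrows converge inward. Divergence about -3, curl ≈0 — negative divergence with near-zero curl is a sink.

sink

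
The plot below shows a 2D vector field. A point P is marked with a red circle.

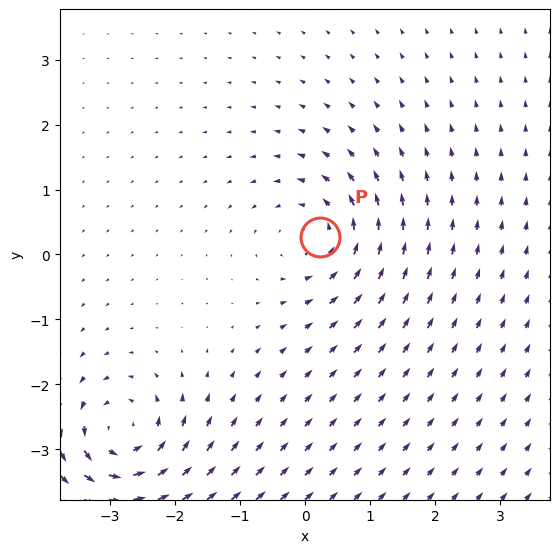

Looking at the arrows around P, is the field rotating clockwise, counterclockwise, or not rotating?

counterclockwise

Near P at (0.2, 0.3) the arrows circulate counterclockwise. The curl (z-component) there is about +3; positive curl means counterclockwise rotation.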